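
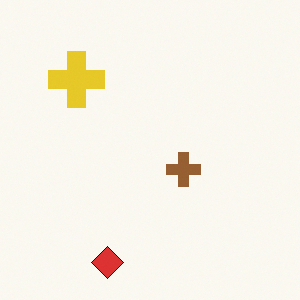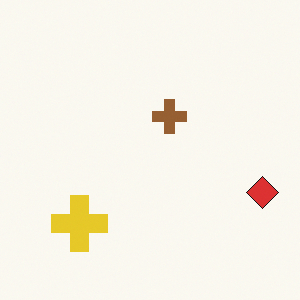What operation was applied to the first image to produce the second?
Rotated 90° counter-clockwise.

The red diamond sits in the bottom of the first image and the right of the second — consistent with a whole-image 90° counter-clockwise rotation.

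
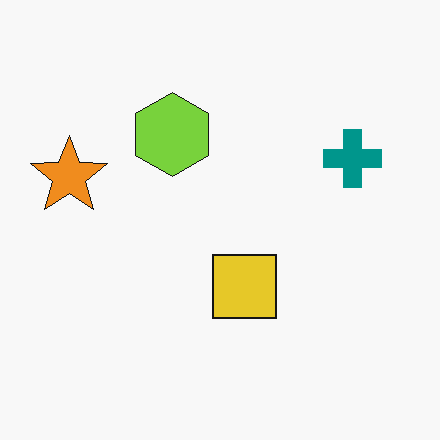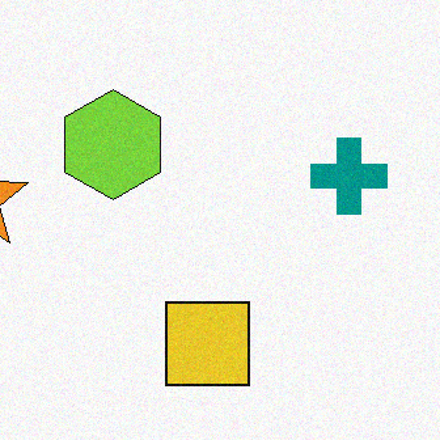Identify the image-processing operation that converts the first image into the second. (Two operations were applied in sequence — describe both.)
This is the original image degraded with subtle gaussian noise, then cropped slightly and scaled back up.

Random speckle covers the whole image, including the flat background. The visible shapes are larger and the field of view is narrower; shapes near the original edges may be partly or wholly outside the frame — a crop-and-rescale.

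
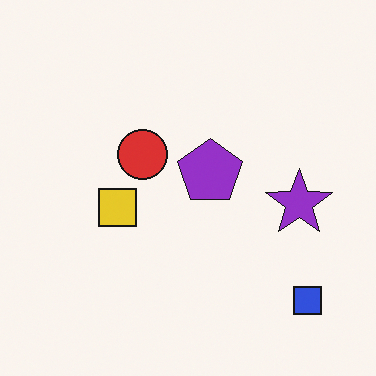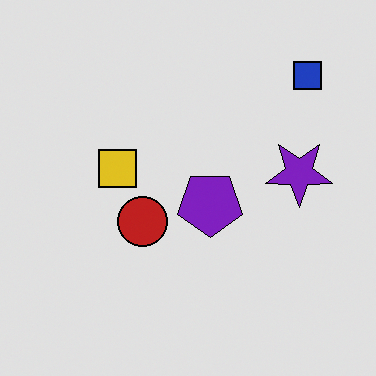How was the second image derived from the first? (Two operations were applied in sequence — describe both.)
The image was flipped vertically (top ↔ bottom), then moderately posterized.

The blue square is in the bottom-right of the first image and the top-right of the second — shapes on opposite sides of the horizontal midline have swapped in a mirror flip. Each flat color has snapped to a coarser quantized level — most visibly, the near-white background has dropped to a flat grey.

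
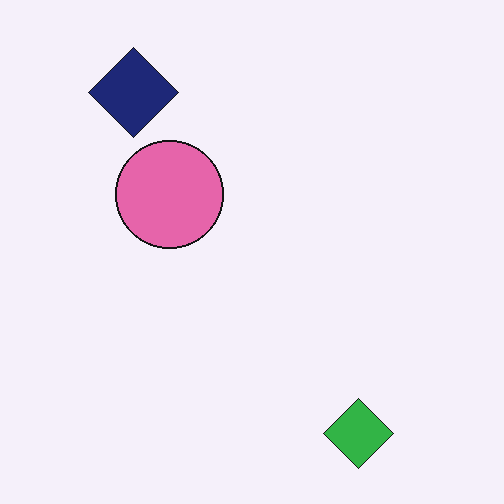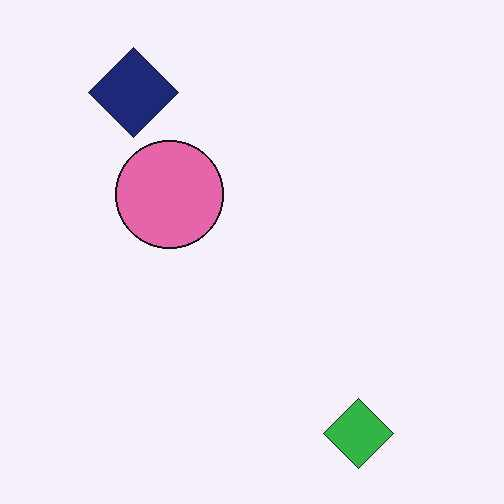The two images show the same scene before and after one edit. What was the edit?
The second image is the first given moderate JPEG compression.

Blocky 8×8 compression artifacts appear around shape edges and the flat background shows ringing — characteristic JPEG degradation.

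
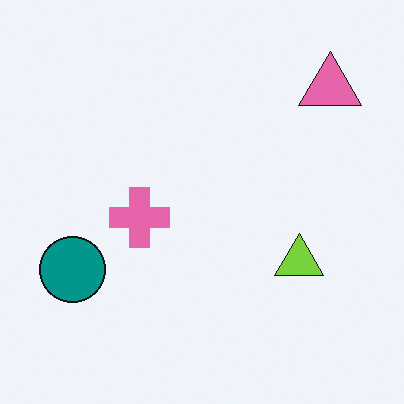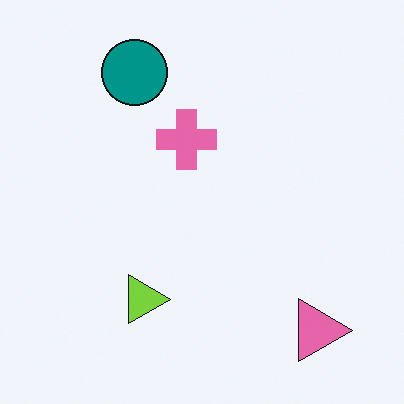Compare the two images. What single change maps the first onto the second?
The transformation is: rotated 90° clockwise.

The pink triangle sits in the top-right of the first image and the bottom-right of the second — consistent with a whole-image 90° clockwise rotation.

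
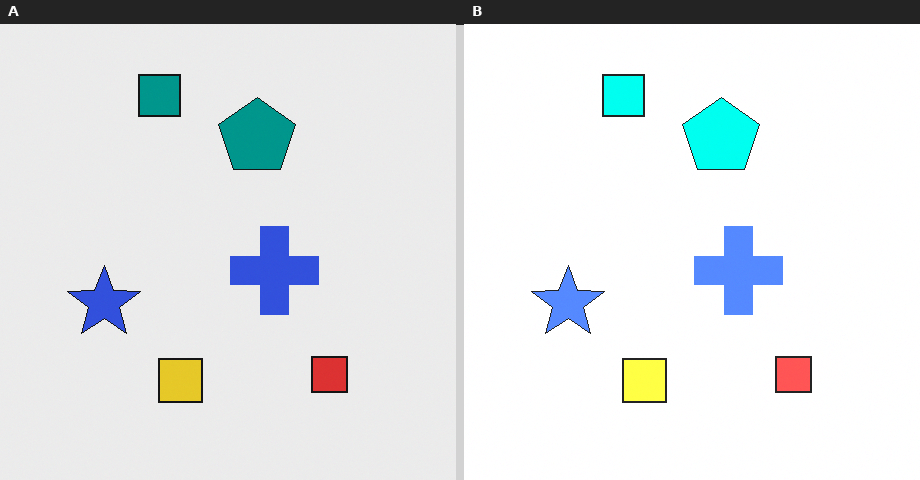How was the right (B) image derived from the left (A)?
The transformation is: substantially brightened.

Every pixel — background and shapes alike — is uniformly brightened.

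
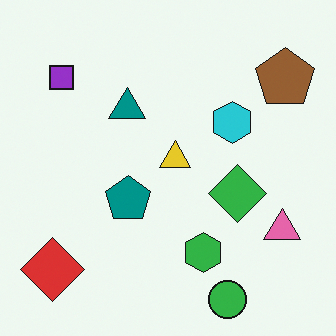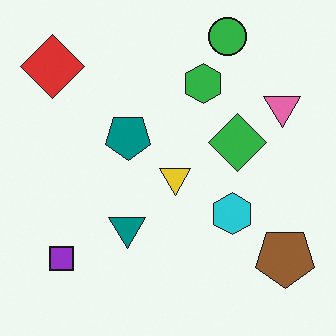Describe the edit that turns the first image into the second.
The transformation is: flipped vertically (top ↔ bottom).

The green circle is in the bottom-right of the first image and the top-right of the second — shapes on opposite sides of the horizontal midline have swapped in a mirror flip.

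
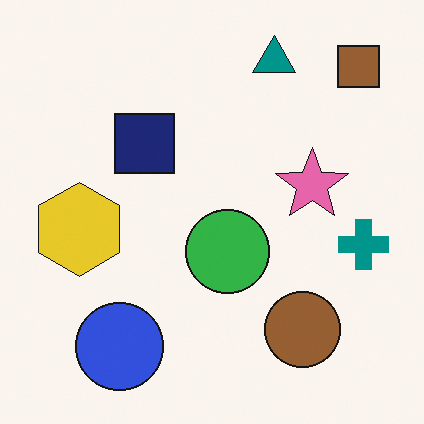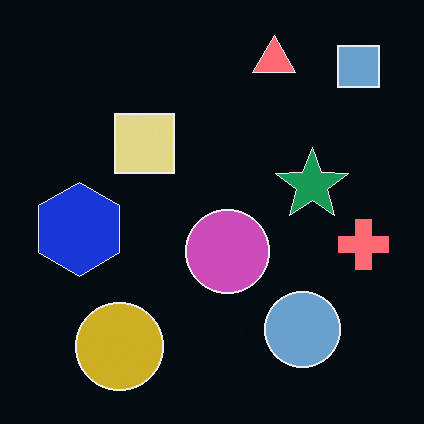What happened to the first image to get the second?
The image was color-inverted (negative).

The light background has become dark and every shape's color is its complement — a photographic negative.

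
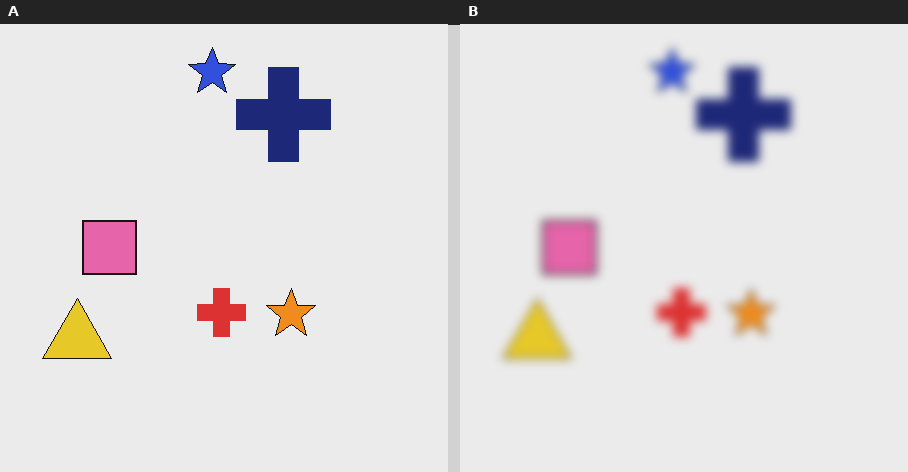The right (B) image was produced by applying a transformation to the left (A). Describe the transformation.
The transformation is: moderately blurred.

Shape edges and outlines are uniformly softened across the whole image.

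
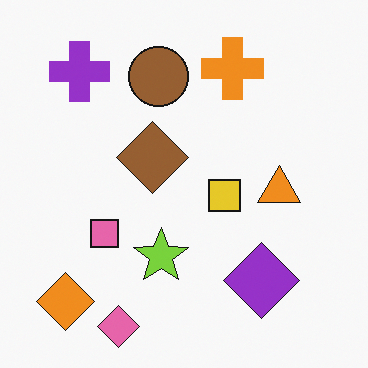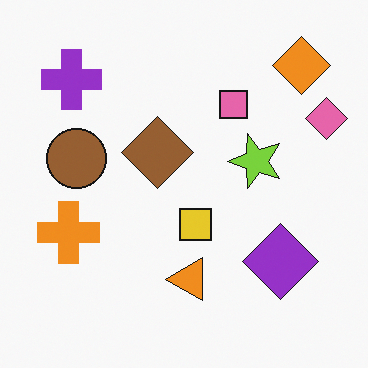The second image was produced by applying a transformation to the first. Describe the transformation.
It was transposed (reflected across the top-left ↔ bottom-right diagonal).

Shapes have swapped their row and column positions — what was in the top-right is now in the bottom-left — a diagonal reflection.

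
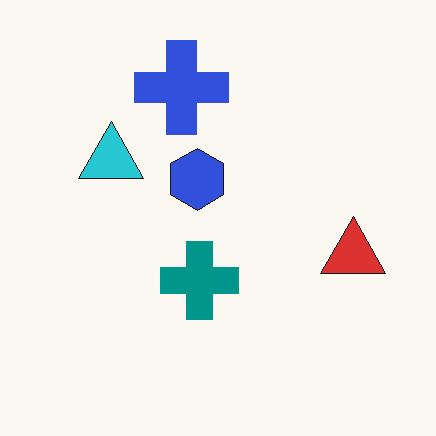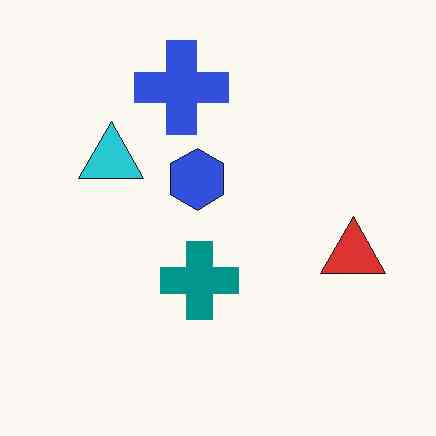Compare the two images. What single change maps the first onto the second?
It was given moderate JPEG compression.

Blocky 8×8 compression artifacts appear around shape edges and the flat background shows ringing — characteristic JPEG degradation.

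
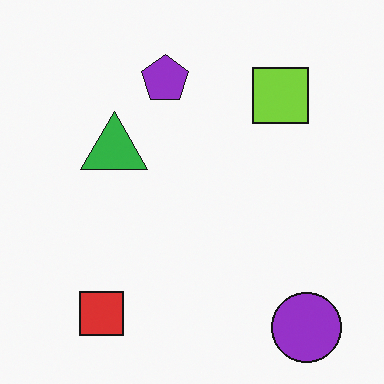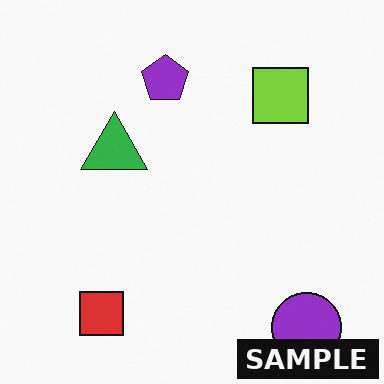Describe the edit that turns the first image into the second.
The transformation is: watermarked with the text "SAMPLE" in the lower-right corner.

A dark label reading "SAMPLE" appears in the lower-right corner.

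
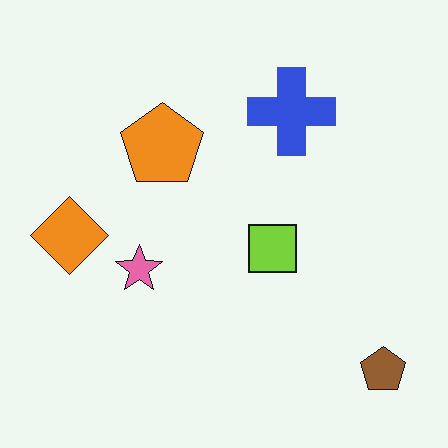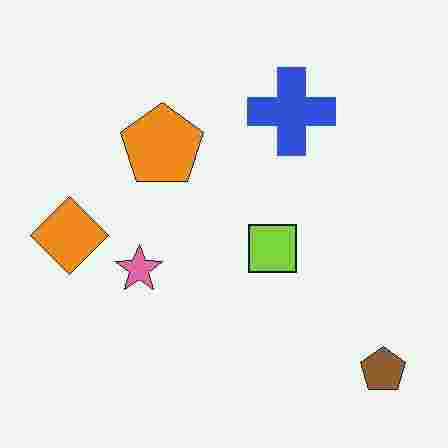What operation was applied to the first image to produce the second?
This is the original image heavily JPEG-compressed with obvious blocking artifacts.

Blocky 8×8 compression artifacts appear around shape edges and the flat background shows ringing — characteristic JPEG degradation.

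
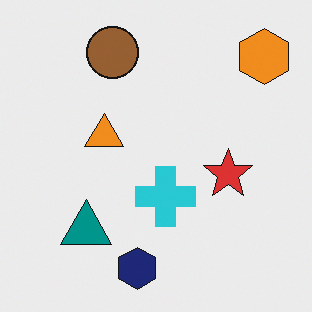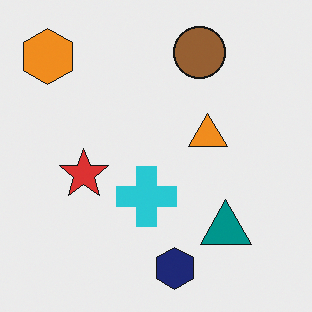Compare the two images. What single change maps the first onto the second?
The image was flipped horizontally (left ↔ right).

The orange hexagon is in the top-right of the first image and the top-left of the second — shapes on opposite sides of the vertical midline have swapped in a mirror flip.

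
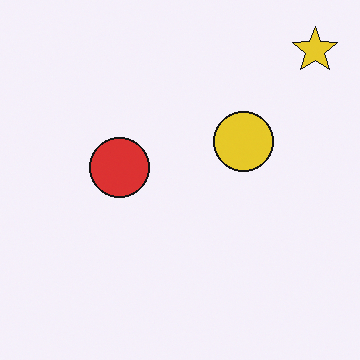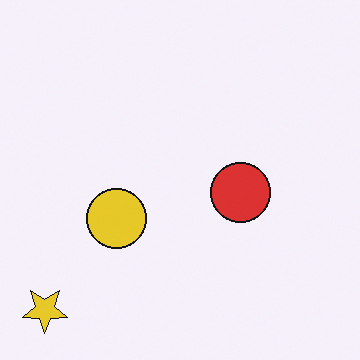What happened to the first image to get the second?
Rotated 180°.

The yellow star sits in the top-right of the first image and the bottom-left of the second — consistent with a whole-image 180° rotation.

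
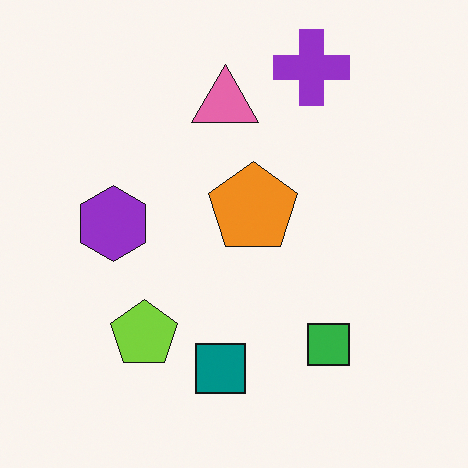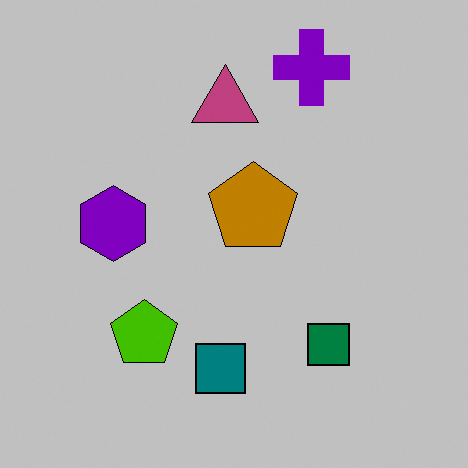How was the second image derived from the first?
The second image is the first heavily posterized to just a handful of flat colors.

Each flat color has snapped to a coarser quantized level — most visibly, the near-white background has dropped to a flat grey.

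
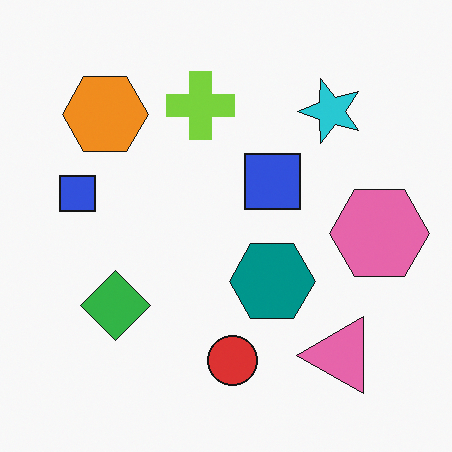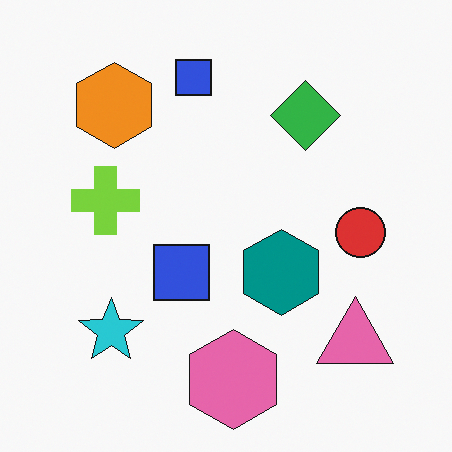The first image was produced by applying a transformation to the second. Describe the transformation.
The first image is the second transposed (reflected across the top-left ↔ bottom-right diagonal).

Shapes have swapped their row and column positions — what was in the top-right is now in the bottom-left — a diagonal reflection.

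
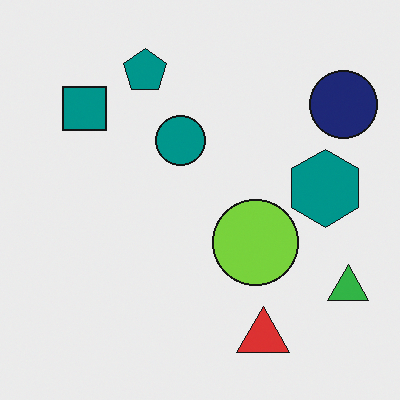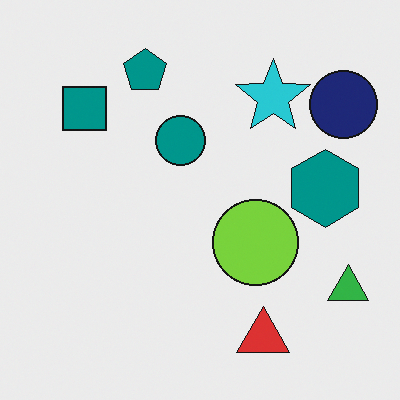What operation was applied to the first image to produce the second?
The image was overlaid with an additional cyan star.

A cyan star appears in the second image that is absent from the first.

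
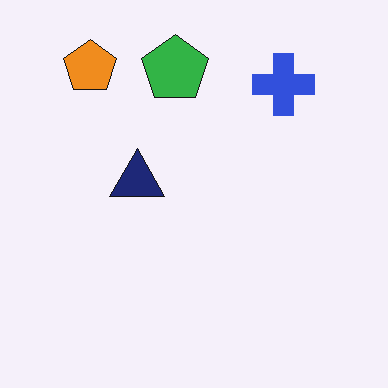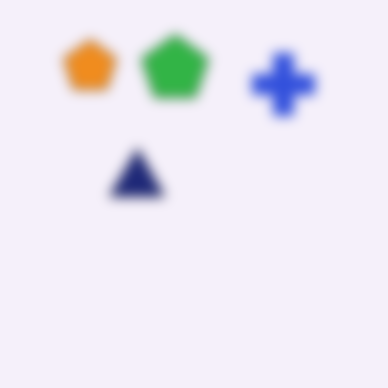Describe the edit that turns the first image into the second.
The image was strongly gaussian-blurred.

Shape edges and outlines are uniformly softened across the whole image.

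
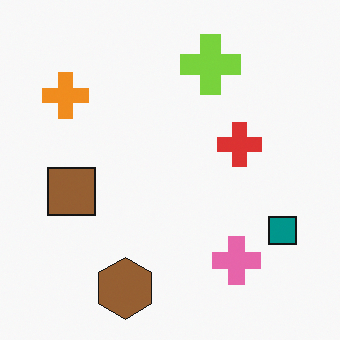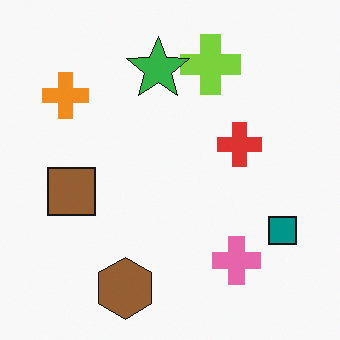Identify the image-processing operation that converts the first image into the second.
It was overlaid with an additional green star.

A green star appears in the second image that is absent from the first.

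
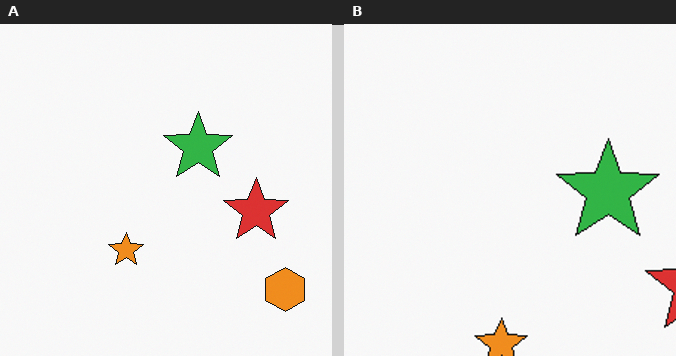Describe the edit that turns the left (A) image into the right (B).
It was cropped slightly and scaled back up.

The visible shapes are larger and the field of view is narrower; shapes near the original edges may be partly or wholly outside the frame — a crop-and-rescale.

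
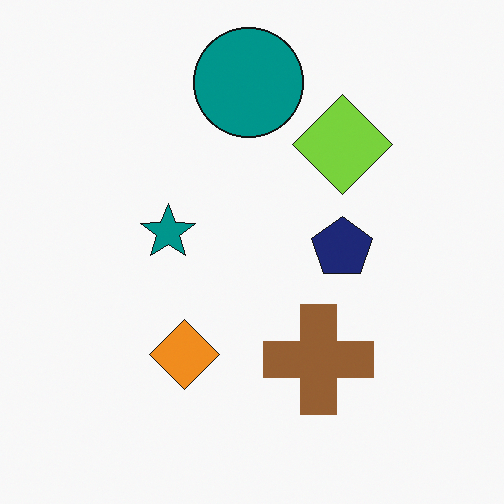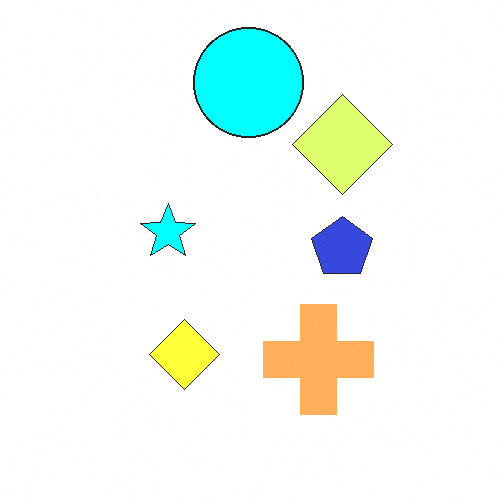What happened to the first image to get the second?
The transformation is: noticeably brightened.

Every pixel — background and shapes alike — is uniformly brightened.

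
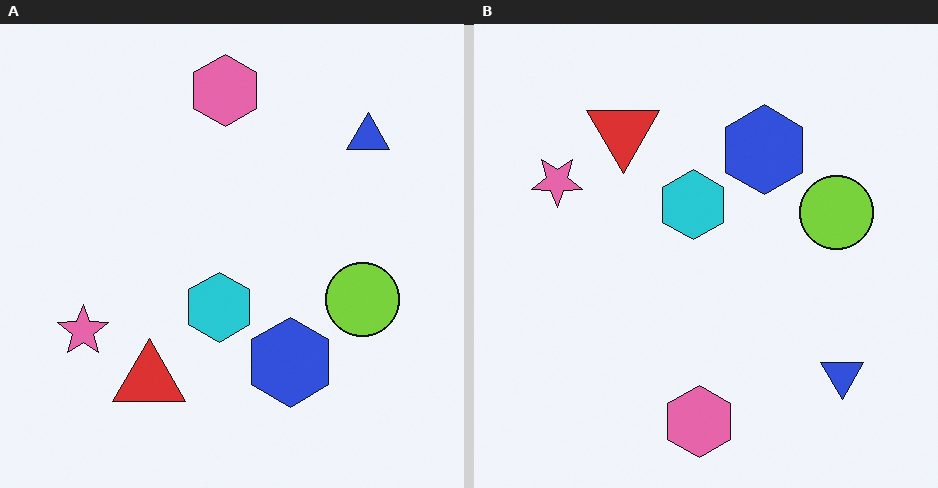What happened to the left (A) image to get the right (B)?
It was flipped vertically (top ↔ bottom).

The pink hexagon is in the top of the left (A) image and the bottom of the right (B) — shapes on opposite sides of the horizontal midline have swapped in a mirror flip.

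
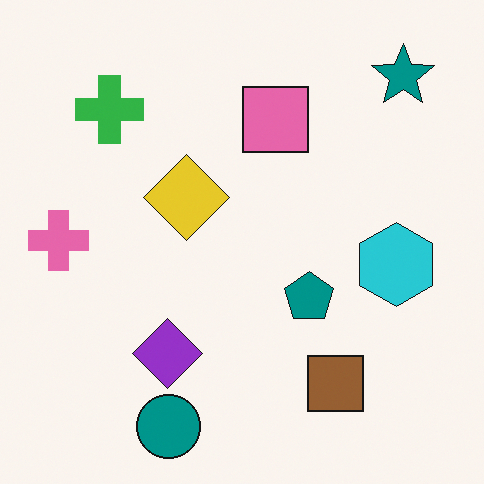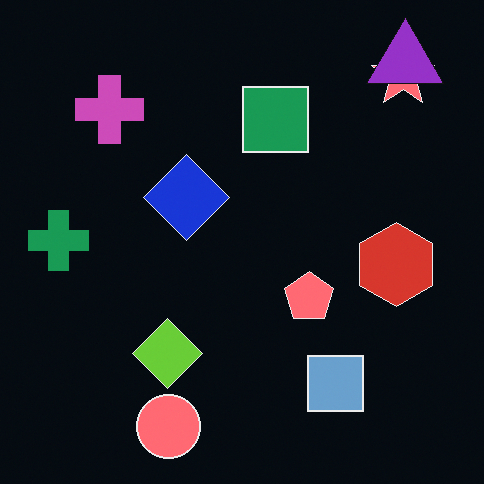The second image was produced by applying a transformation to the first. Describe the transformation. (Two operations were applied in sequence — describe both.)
Color-inverted (negative), then overlaid with an additional purple triangle.

The light background has become dark and every shape's color is its complement — a photographic negative. A purple triangle appears in the second image that is absent from the first.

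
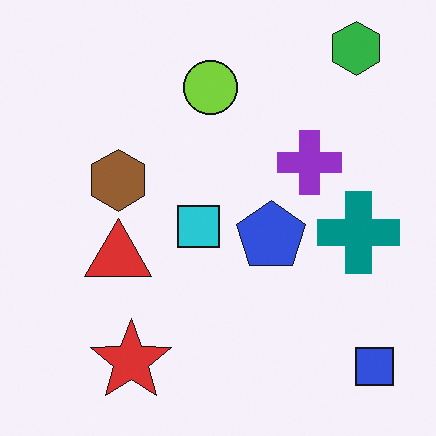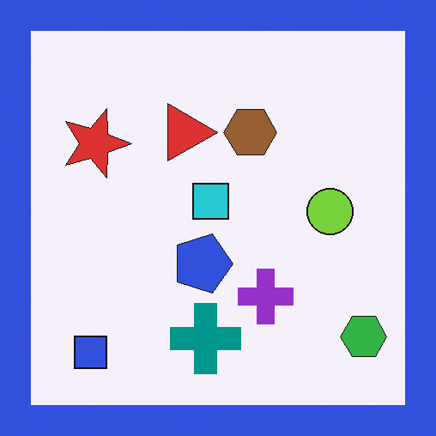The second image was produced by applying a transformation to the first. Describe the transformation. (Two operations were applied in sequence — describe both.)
The second image is the first rotated 90° clockwise, then framed with a blue border.

The green hexagon sits in the top-right of the first image and the bottom-right of the second — consistent with a whole-image 90° clockwise rotation. A solid blue frame runs around the edge of the second image, with the content slightly shrunk inside it.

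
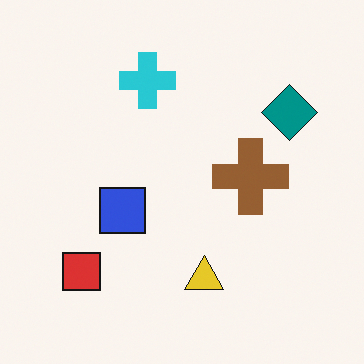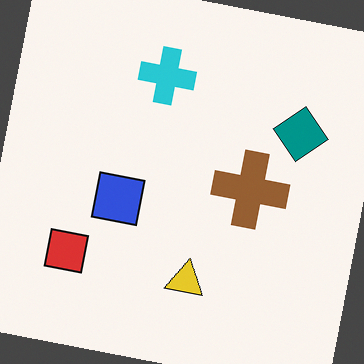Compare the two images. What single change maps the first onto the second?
The image was rotated clockwise by a slight angle.

Every shape is tilted by the same angle and the image corners show triangular fill wedges — a whole-image rotation by a non-right angle.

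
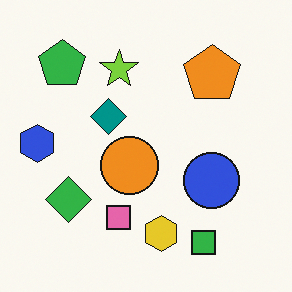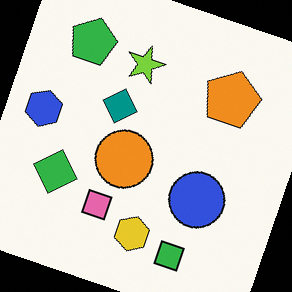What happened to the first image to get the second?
This is the original image rotated clockwise by a moderate amount.

Every shape is tilted by the same angle and the image corners show triangular fill wedges — a whole-image rotation by a non-right angle.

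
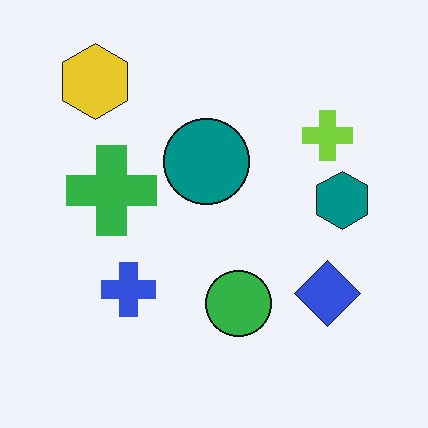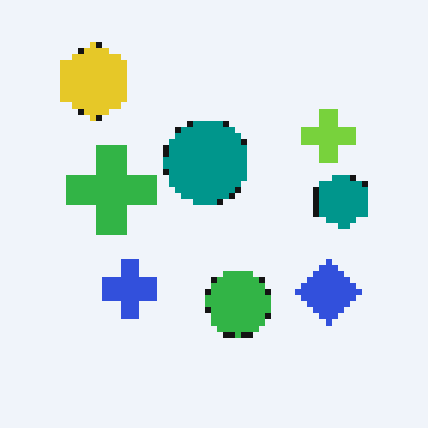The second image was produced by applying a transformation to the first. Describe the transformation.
This is the original image moderately pixelated.

Shapes are reduced to large square blocks; fine edges and outlines are lost — a downscale-then-upscale (mosaic) effect.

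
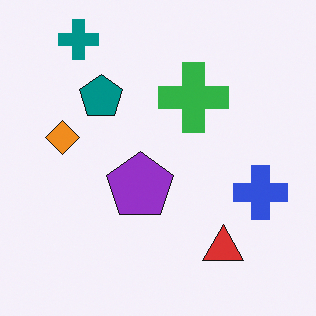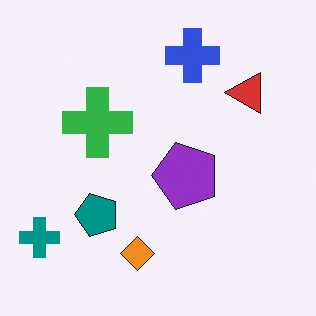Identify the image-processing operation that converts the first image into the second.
It was rotated 90° counter-clockwise.

The teal cross sits in the top-left of the first image and the bottom-left of the second — consistent with a whole-image 90° counter-clockwise rotation.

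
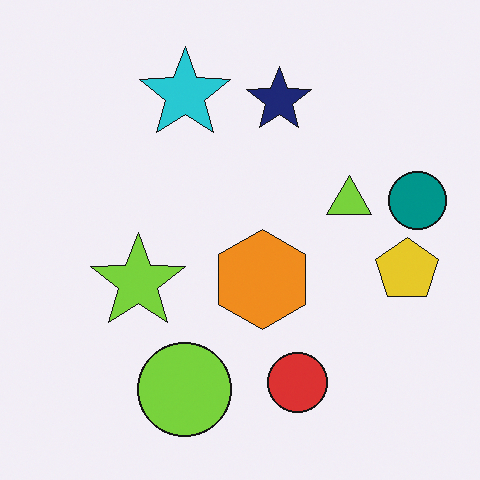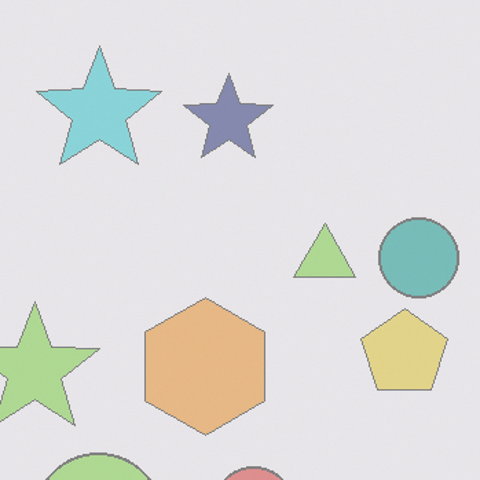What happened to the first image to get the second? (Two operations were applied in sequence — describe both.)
It was cropped to a modestly smaller region and rescaled, then washed out (contrast reduced).

The visible shapes are larger and the field of view is narrower; shapes near the original edges may be partly or wholly outside the frame — a crop-and-rescale. Tones are pushed toward mid-grey across the whole image — a global contrast change.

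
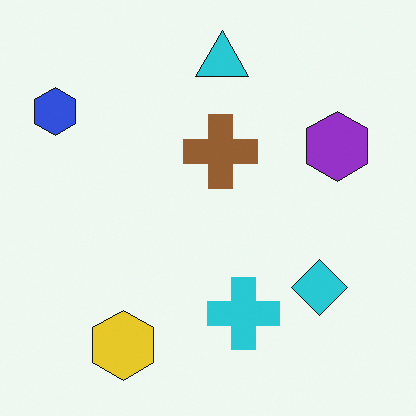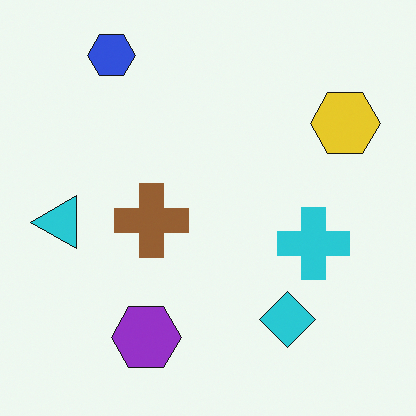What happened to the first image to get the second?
It was transposed (reflected across the top-left ↔ bottom-right diagonal).

Shapes have swapped their row and column positions — what was in the top-right is now in the bottom-left — a diagonal reflection.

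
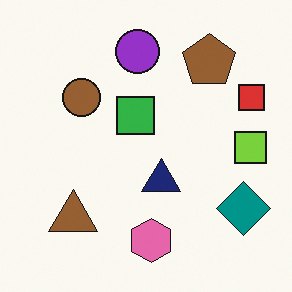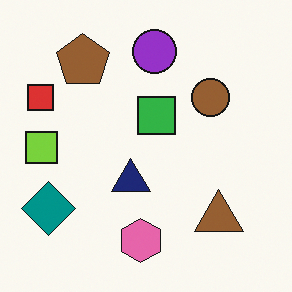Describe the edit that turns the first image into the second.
This is the original image flipped horizontally (left ↔ right).

The red square is in the top-right of the first image and the top-left of the second — shapes on opposite sides of the vertical midline have swapped in a mirror flip.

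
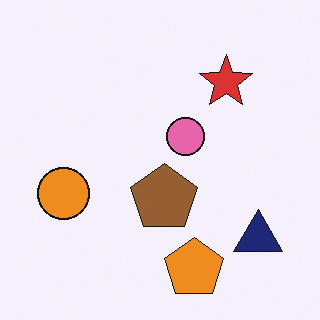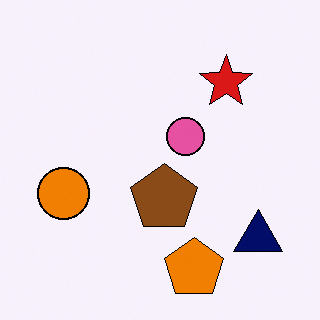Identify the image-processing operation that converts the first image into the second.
The transformation is: given slightly increased contrast.

Tones are pushed away from mid-grey across the whole image — a global contrast change.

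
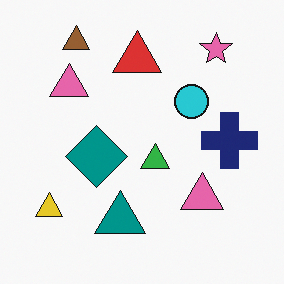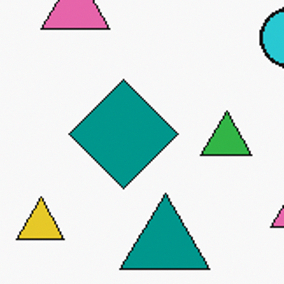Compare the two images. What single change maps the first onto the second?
Cropped to a noticeably smaller region and rescaled.

The visible shapes are larger and the field of view is narrower; shapes near the original edges may be partly or wholly outside the frame — a crop-and-rescale.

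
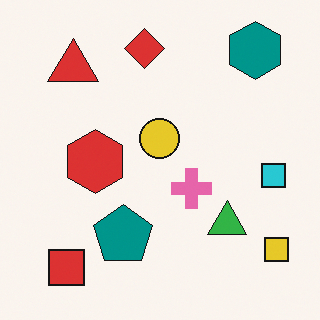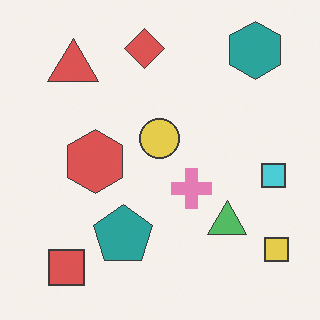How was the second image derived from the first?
This is the original image given slightly reduced contrast.

Tones are pushed toward mid-grey across the whole image — a global contrast change.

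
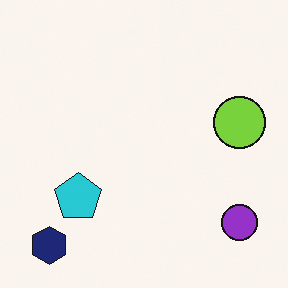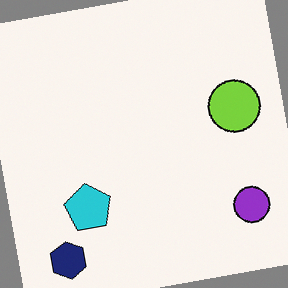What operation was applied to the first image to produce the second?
It was rotated counter-clockwise by a slight angle.

Every shape is tilted by the same angle and the image corners show triangular fill wedges — a whole-image rotation by a non-right angle.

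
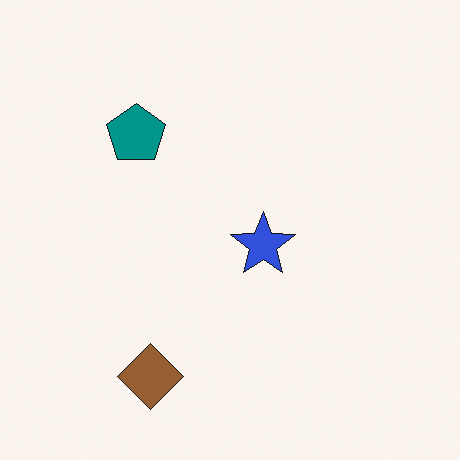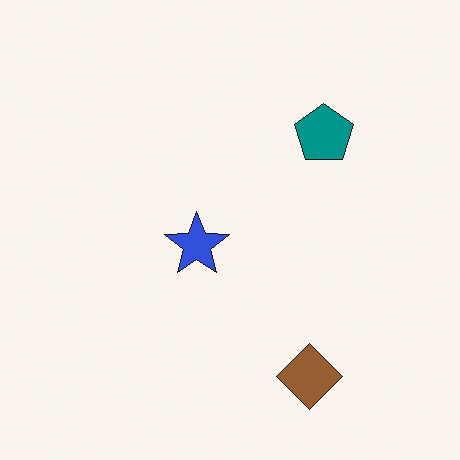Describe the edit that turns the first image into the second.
This is the original image flipped horizontally (left ↔ right).

The teal pentagon is in the top-left of the first image and the top-right of the second — shapes on opposite sides of the vertical midline have swapped in a mirror flip.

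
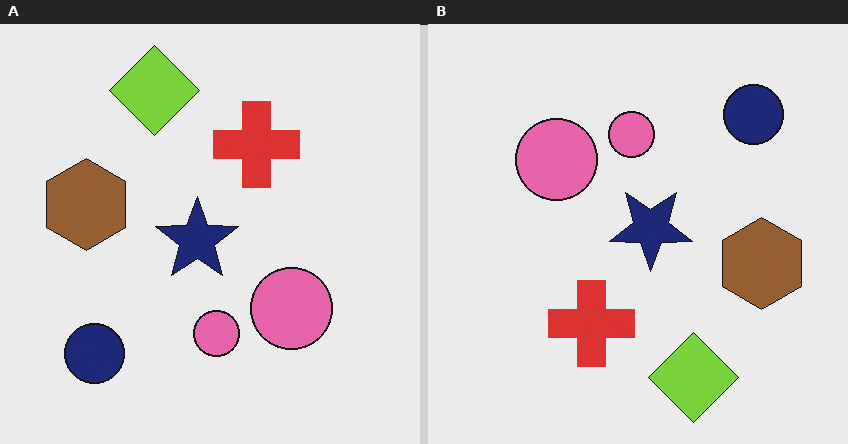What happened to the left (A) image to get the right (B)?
This is the original image rotated 180°.

The navy circle sits in the bottom-left of the left (A) image and the top-right of the right (B) — consistent with a whole-image 180° rotation.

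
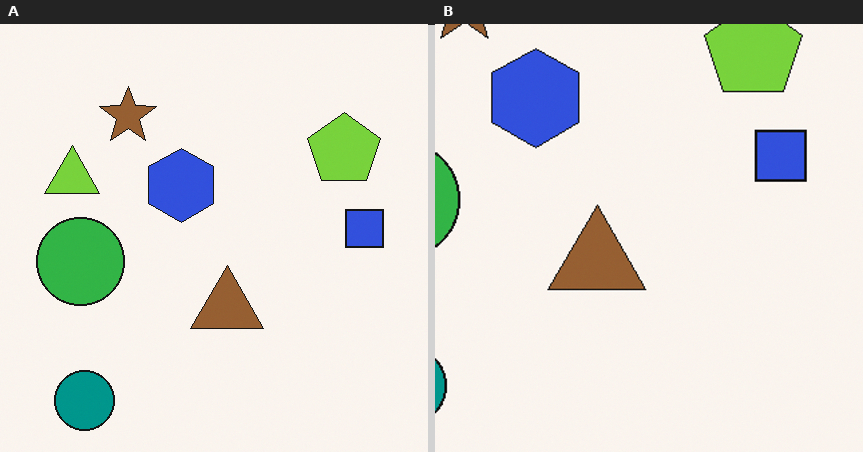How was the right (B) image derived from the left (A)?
The image was cropped slightly and scaled back up.

The visible shapes are larger and the field of view is narrower; shapes near the original edges may be partly or wholly outside the frame — a crop-and-rescale.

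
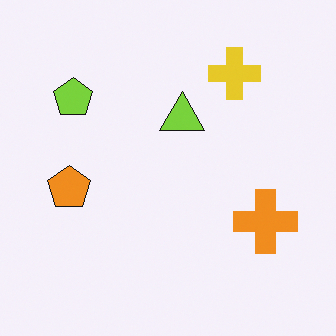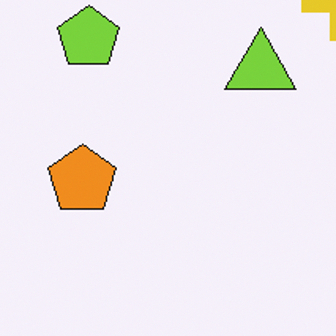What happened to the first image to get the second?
Cropped slightly and scaled back up.

The visible shapes are larger and the field of view is narrower; shapes near the original edges may be partly or wholly outside the frame — a crop-and-rescale.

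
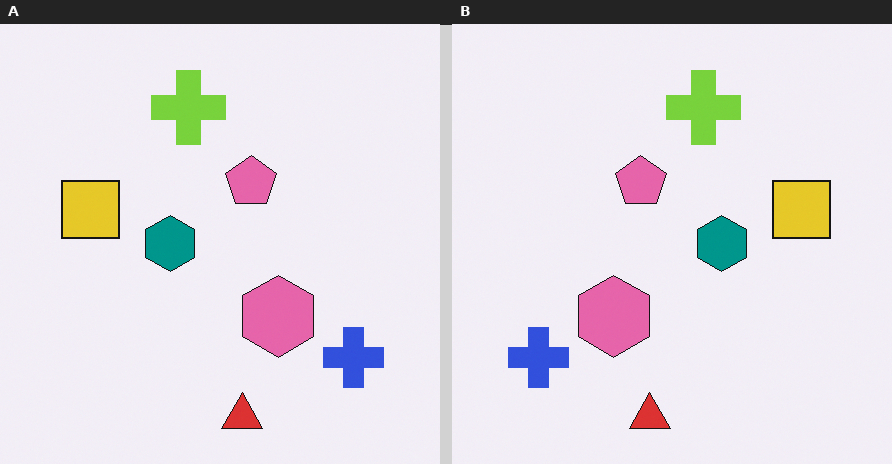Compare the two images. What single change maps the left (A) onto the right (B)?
The transformation is: flipped horizontally (left ↔ right).

The blue cross is in the bottom-right of the left (A) image and the bottom-left of the right (B) — shapes on opposite sides of the vertical midline have swapped in a mirror flip.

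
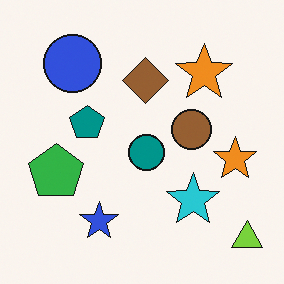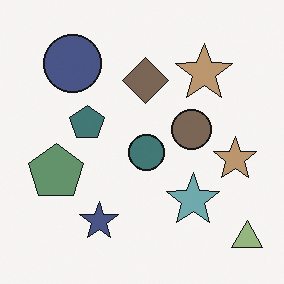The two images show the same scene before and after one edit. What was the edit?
It was made much more muted (saturation change).

All colors are more muted and greyish — a global saturation change.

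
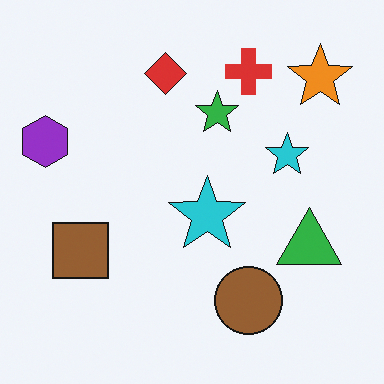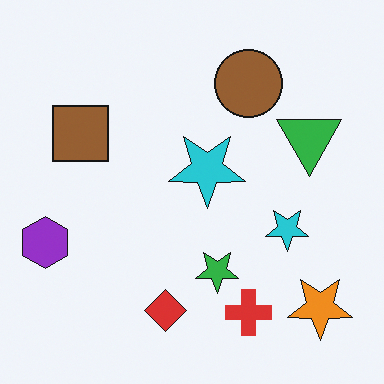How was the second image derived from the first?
The transformation is: flipped vertically (top ↔ bottom).

The red cross is in the top of the first image and the bottom of the second — shapes on opposite sides of the horizontal midline have swapped in a mirror flip.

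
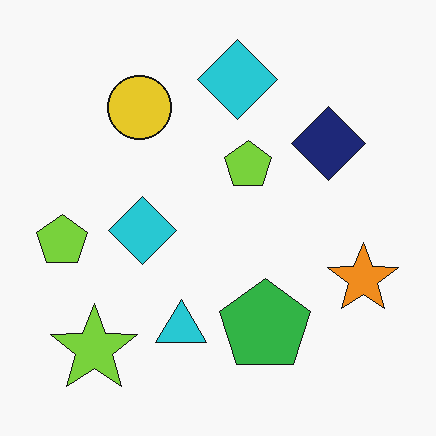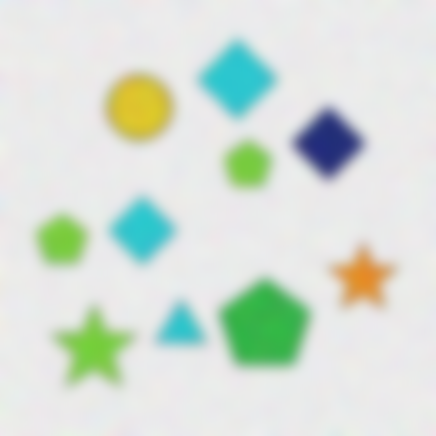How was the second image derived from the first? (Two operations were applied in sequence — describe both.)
The transformation is: degraded with strong gaussian noise, then strongly gaussian-blurred.

Random speckle covers the whole image, including the flat background. Shape edges and outlines are uniformly softened across the whole image.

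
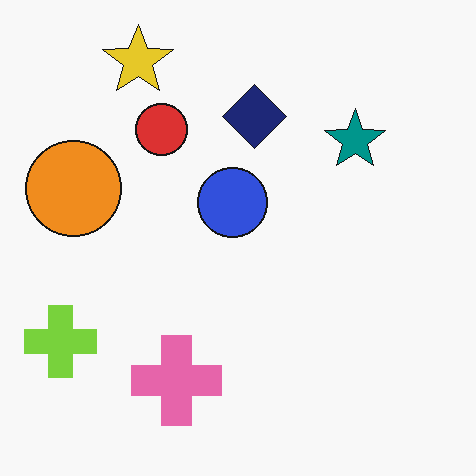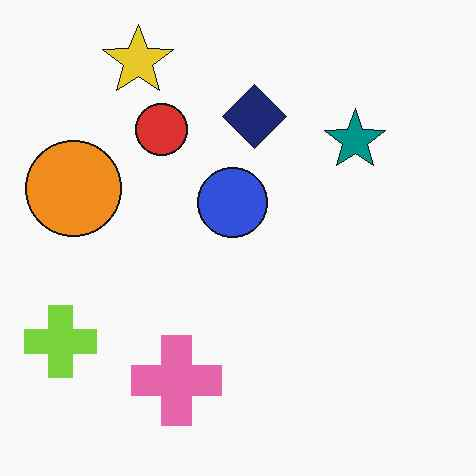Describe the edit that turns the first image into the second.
This is the original image JPEG-compressed with visible artifacts.

Blocky 8×8 compression artifacts appear around shape edges and the flat background shows ringing — characteristic JPEG degradation.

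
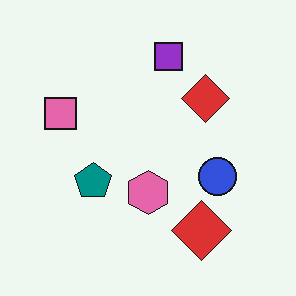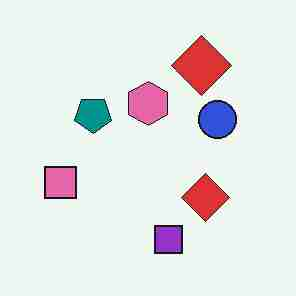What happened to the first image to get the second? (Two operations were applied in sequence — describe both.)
The transformation is: flipped vertically (top ↔ bottom), then heavily JPEG-compressed with obvious blocking artifacts.

The purple square is in the top of the first image and the bottom of the second — shapes on opposite sides of the horizontal midline have swapped in a mirror flip. Blocky 8×8 compression artifacts appear around shape edges and the flat background shows ringing — characteristic JPEG degradation.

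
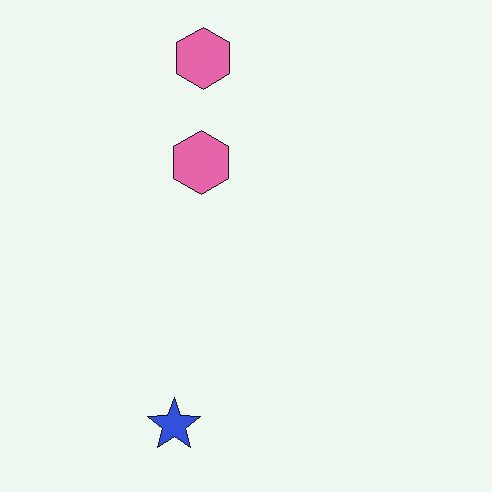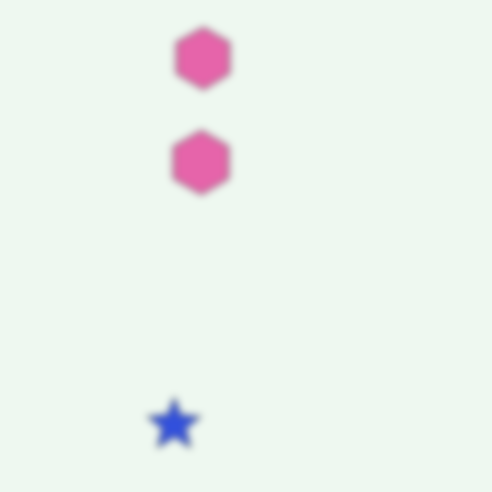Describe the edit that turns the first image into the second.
This is the original image moderately blurred.

Shape edges and outlines are uniformly softened across the whole image.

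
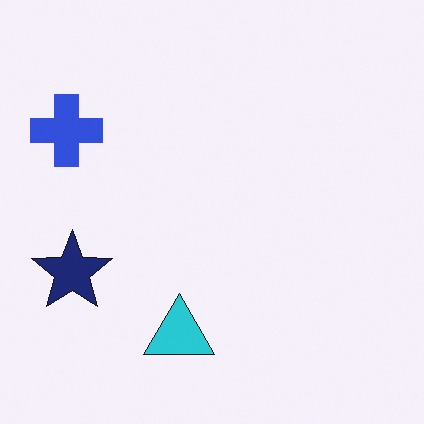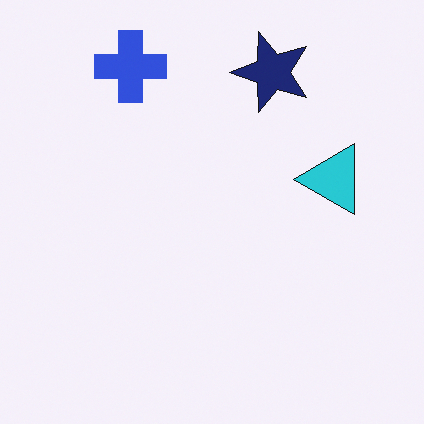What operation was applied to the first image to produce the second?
It was transposed (reflected across the top-left ↔ bottom-right diagonal).

Shapes have swapped their row and column positions — what was in the top-right is now in the bottom-left — a diagonal reflection.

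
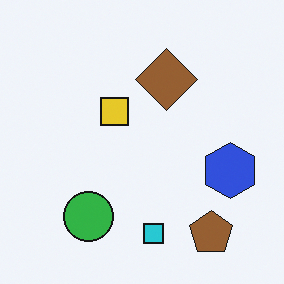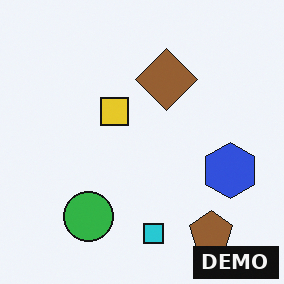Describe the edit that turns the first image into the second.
Watermarked with the text "DEMO" in the lower-right corner.

A dark label reading "DEMO" appears in the lower-right corner.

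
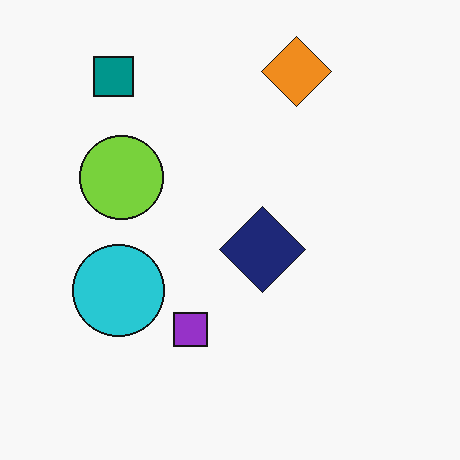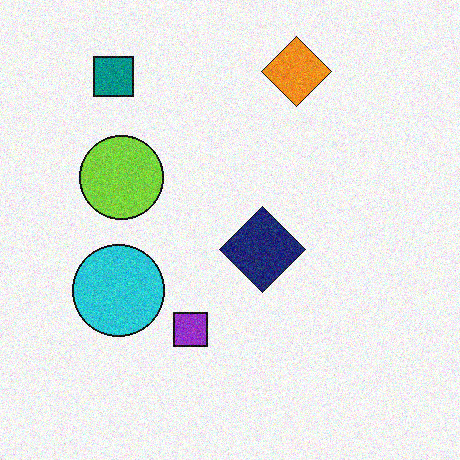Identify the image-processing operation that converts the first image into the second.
The transformation is: degraded with moderate additive noise.

Random speckle covers the whole image, including the flat background.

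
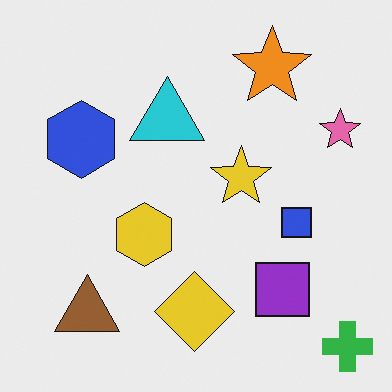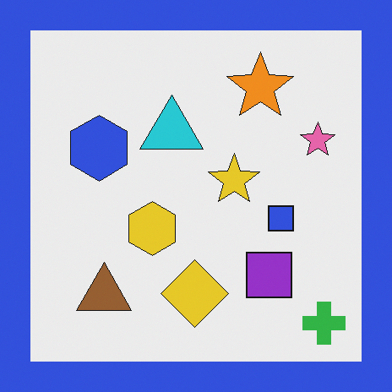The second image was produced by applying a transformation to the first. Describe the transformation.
The transformation is: framed with a blue border.

A solid blue frame runs around the edge of the second image, with the content slightly shrunk inside it.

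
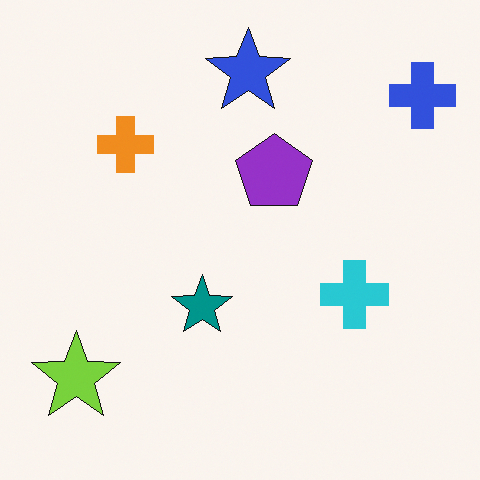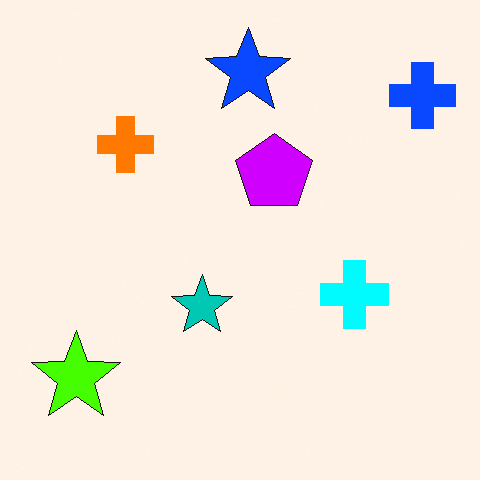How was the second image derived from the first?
The second image is the first made much more vivid (saturation change).

All colors are more vivid — a global saturation change.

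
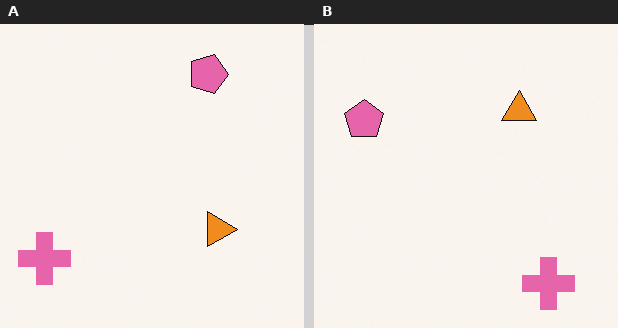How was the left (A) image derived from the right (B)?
The image was rotated 90° clockwise.

The pink cross sits in the bottom-right of the right (B) image and the bottom-left of the left (A) — consistent with a whole-image 90° clockwise rotation.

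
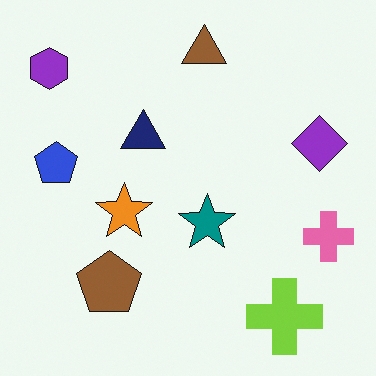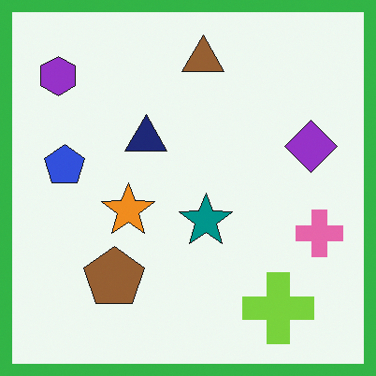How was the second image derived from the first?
Framed with a green border.

A solid green frame runs around the edge of the second image, with the content slightly shrunk inside it.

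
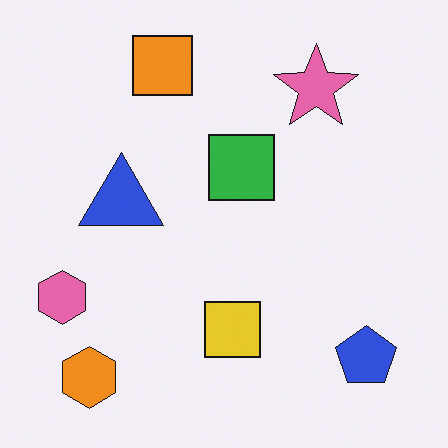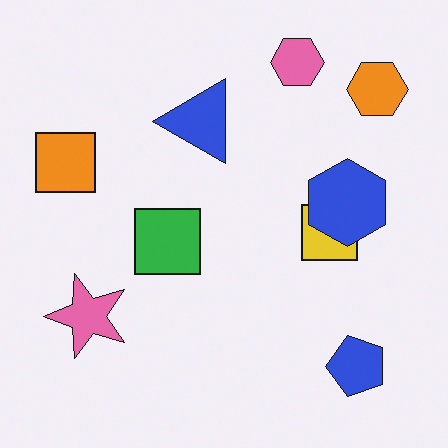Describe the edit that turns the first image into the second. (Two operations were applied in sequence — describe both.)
The transformation is: transposed (reflected across the top-left ↔ bottom-right diagonal), then overlaid with an additional blue hexagon.

Shapes have swapped their row and column positions — what was in the top-right is now in the bottom-left — a diagonal reflection. A blue hexagon appears in the second image that is absent from the first.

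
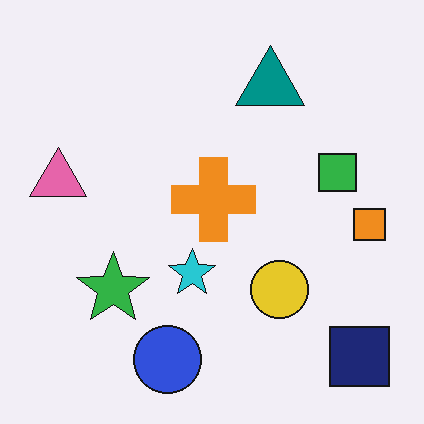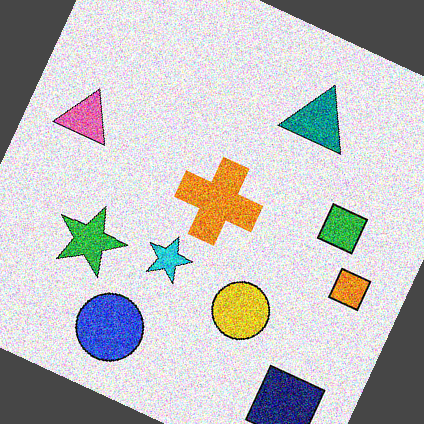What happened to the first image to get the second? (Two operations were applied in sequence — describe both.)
The second image is the first degraded with a thick layer of grain, then rotated clockwise by a moderate amount.

Random speckle covers the whole image, including the flat background. Every shape is tilted by the same angle and the image corners show triangular fill wedges — a whole-image rotation by a non-right angle.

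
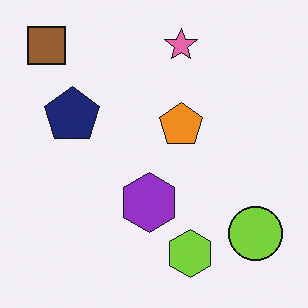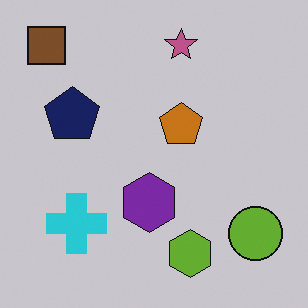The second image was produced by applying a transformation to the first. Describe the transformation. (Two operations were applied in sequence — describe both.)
It was slightly darkened, then overlaid with an additional cyan cross.

Every pixel — background and shapes alike — is uniformly darkened. A cyan cross appears in the second image that is absent from the first.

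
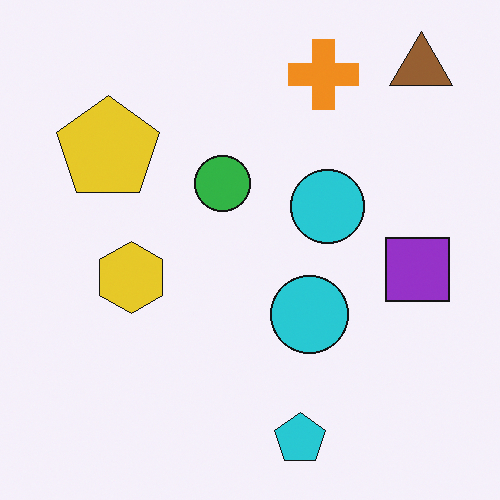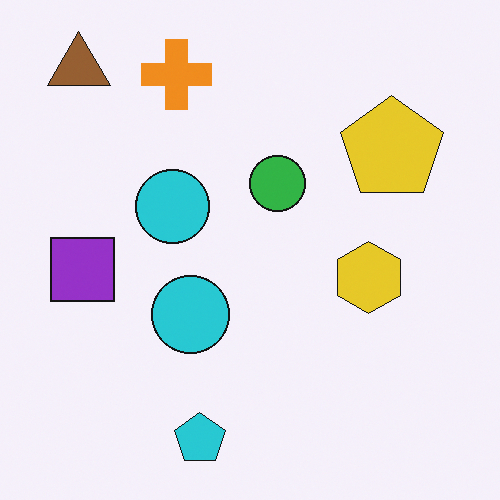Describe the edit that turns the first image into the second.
The transformation is: flipped horizontally (left ↔ right).

The brown triangle is in the top-right of the first image and the top-left of the second — shapes on opposite sides of the vertical midline have swapped in a mirror flip.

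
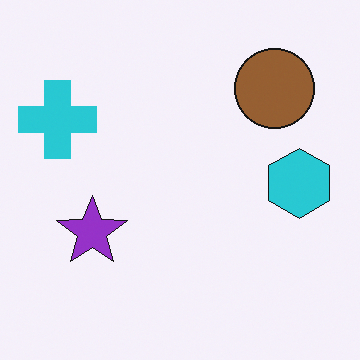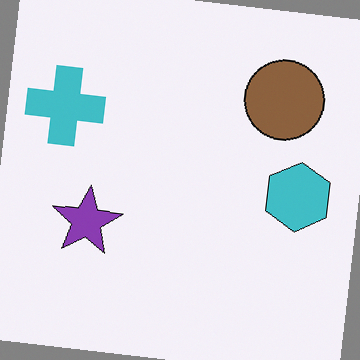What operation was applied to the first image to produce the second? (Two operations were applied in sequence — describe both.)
This is the original image slightly desaturated, then rotated clockwise by a small amount.

All colors are more muted and greyish — a global saturation change. Every shape is tilted by the same angle and the image corners show triangular fill wedges — a whole-image rotation by a non-right angle.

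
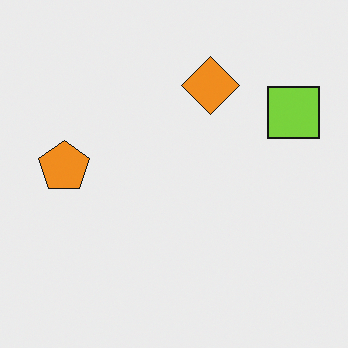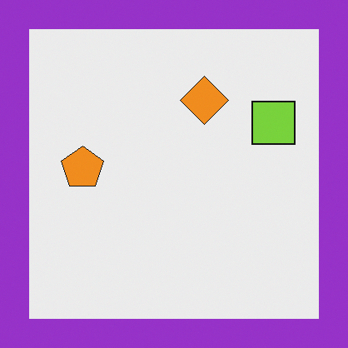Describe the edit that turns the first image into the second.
It was framed with a purple border.

A solid purple frame runs around the edge of the second image, with the content slightly shrunk inside it.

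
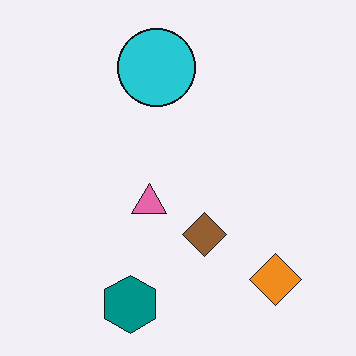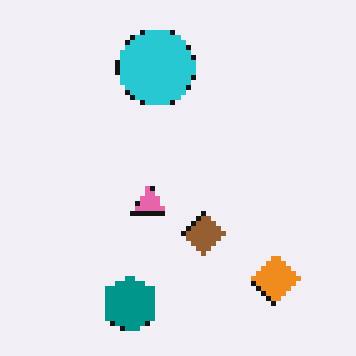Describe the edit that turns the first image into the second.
The transformation is: mildly pixelated.

Shapes are reduced to large square blocks; fine edges and outlines are lost — a downscale-then-upscale (mosaic) effect.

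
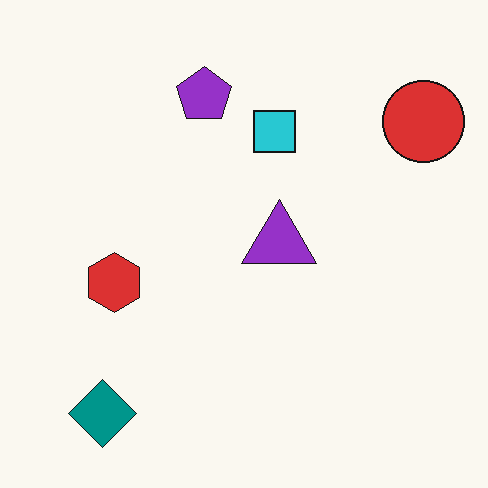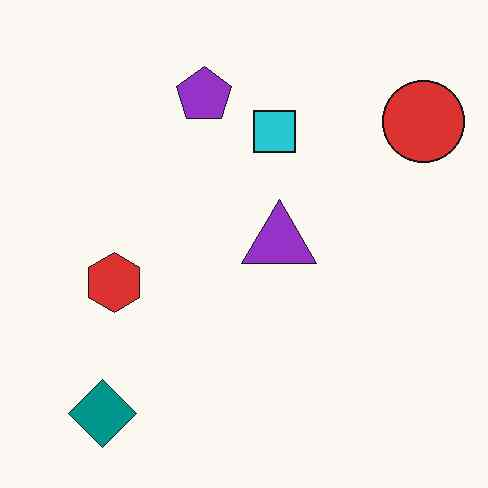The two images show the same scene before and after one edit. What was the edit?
The image was given moderate JPEG compression.

Blocky 8×8 compression artifacts appear around shape edges and the flat background shows ringing — characteristic JPEG degradation.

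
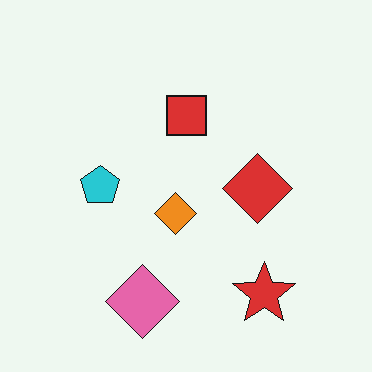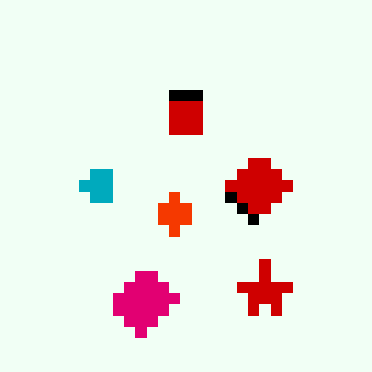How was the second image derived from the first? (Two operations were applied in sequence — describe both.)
The transformation is: boosted in contrast, then coarsely pixelated.

Tones are pushed away from mid-grey across the whole image — a global contrast change. Shapes are reduced to large square blocks; fine edges and outlines are lost — a downscale-then-upscale (mosaic) effect.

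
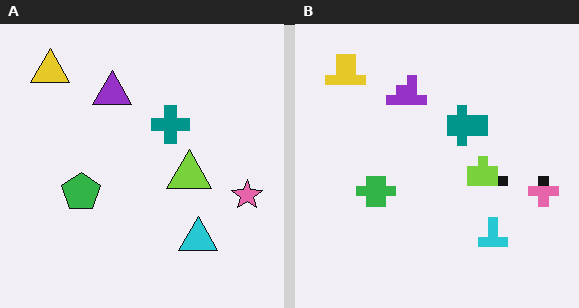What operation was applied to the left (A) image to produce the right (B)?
The image was heavily pixelated into large blocks.

Shapes are reduced to large square blocks; fine edges and outlines are lost — a downscale-then-upscale (mosaic) effect.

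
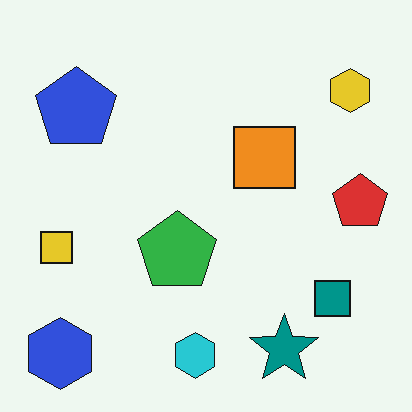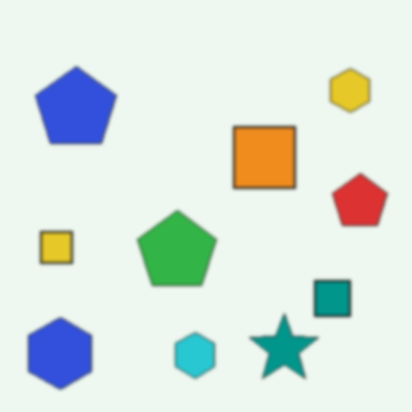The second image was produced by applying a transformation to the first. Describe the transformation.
It was slightly softened.

Shape edges and outlines are uniformly softened across the whole image.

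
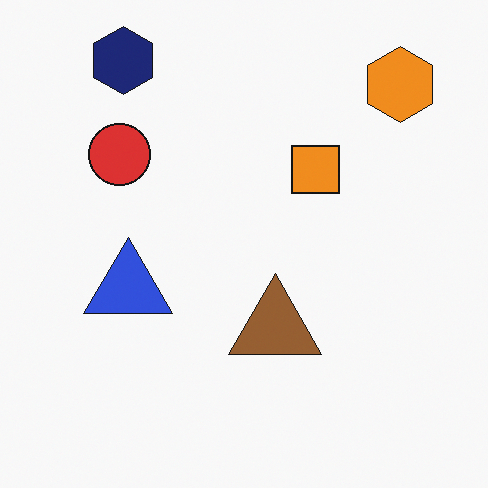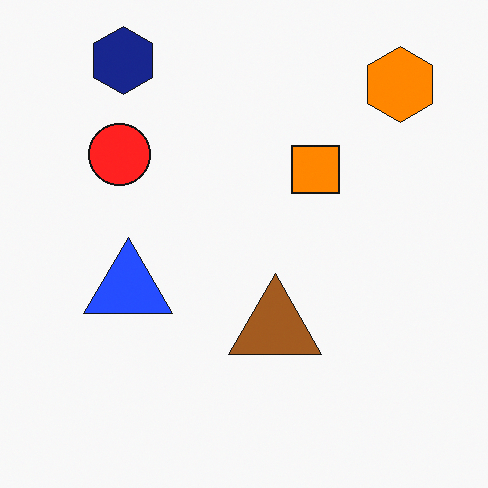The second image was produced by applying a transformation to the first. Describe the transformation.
This is the original image slightly oversaturated.

All colors are more vivid — a global saturation change.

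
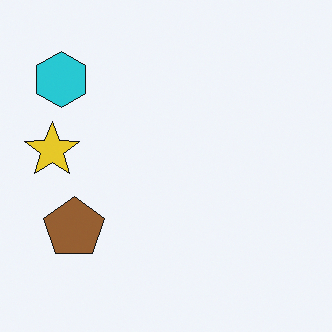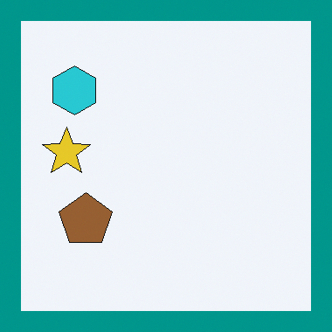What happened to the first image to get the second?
The transformation is: framed with a teal border.

A solid teal frame runs around the edge of the second image, with the content slightly shrunk inside it.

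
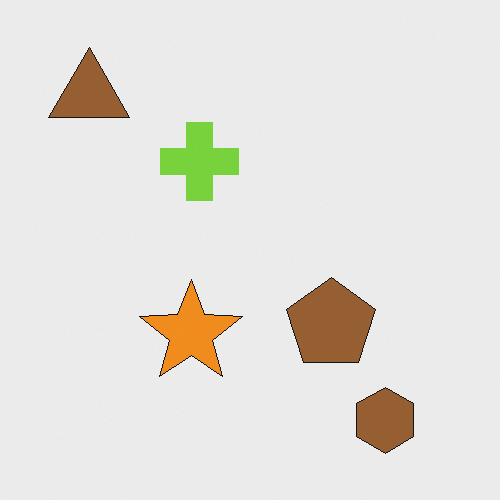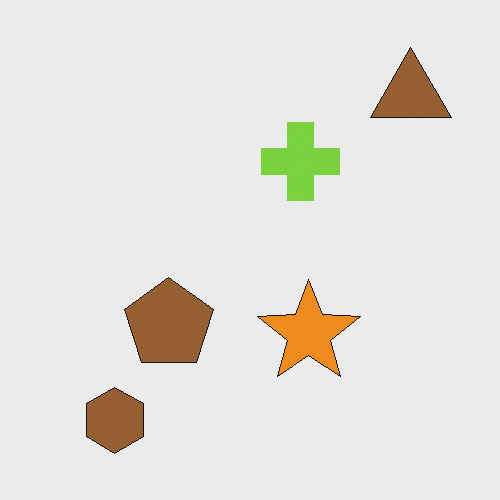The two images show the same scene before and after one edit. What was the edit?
It was flipped horizontally (left ↔ right).

The brown triangle is in the top-left of the first image and the top-right of the second — shapes on opposite sides of the vertical midline have swapped in a mirror flip.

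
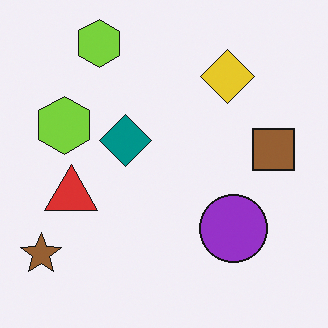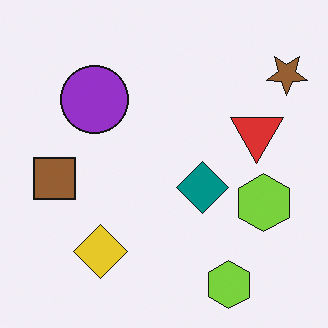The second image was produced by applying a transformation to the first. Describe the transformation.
The image was rotated 180°.

The brown star sits in the bottom-left of the first image and the top-right of the second — consistent with a whole-image 180° rotation.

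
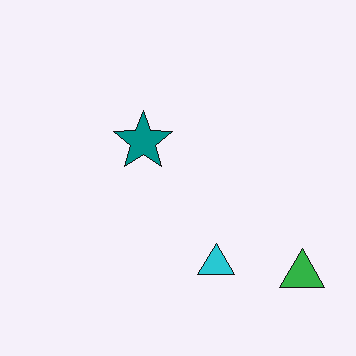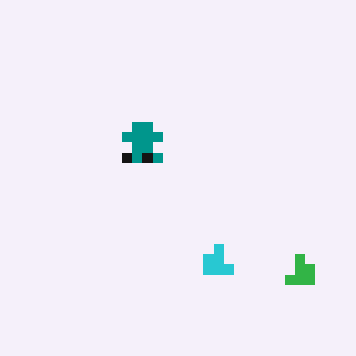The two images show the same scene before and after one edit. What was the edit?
The transformation is: heavily pixelated into large blocks.

Shapes are reduced to large square blocks; fine edges and outlines are lost — a downscale-then-upscale (mosaic) effect.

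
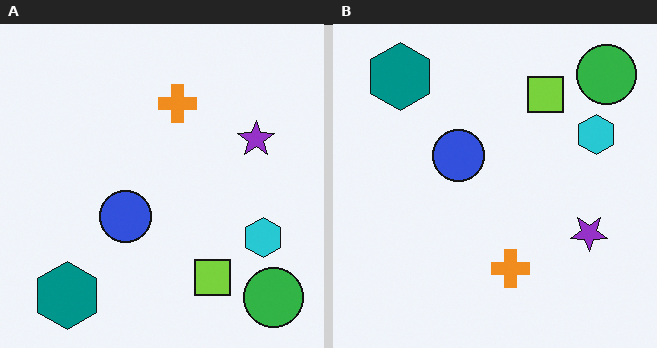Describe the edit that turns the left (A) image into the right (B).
The image was flipped vertically (top ↔ bottom).

The green circle is in the bottom-right of the left (A) image and the top-right of the right (B) — shapes on opposite sides of the horizontal midline have swapped in a mirror flip.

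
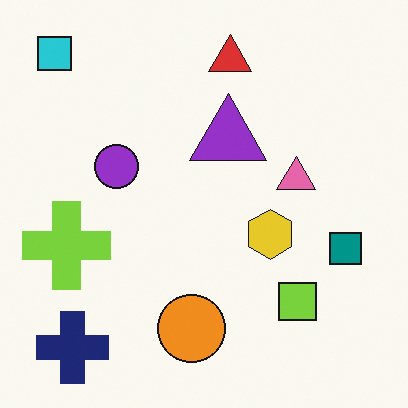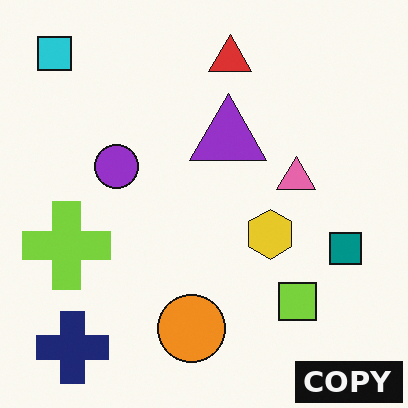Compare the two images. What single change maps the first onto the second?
This is the original image watermarked with the text "COPY" in the lower-right corner.

A dark label reading "COPY" appears in the lower-right corner.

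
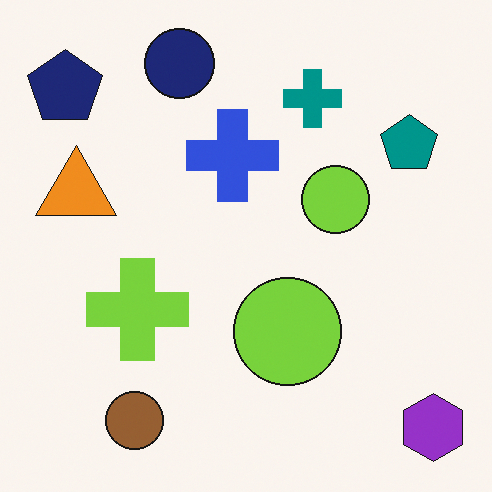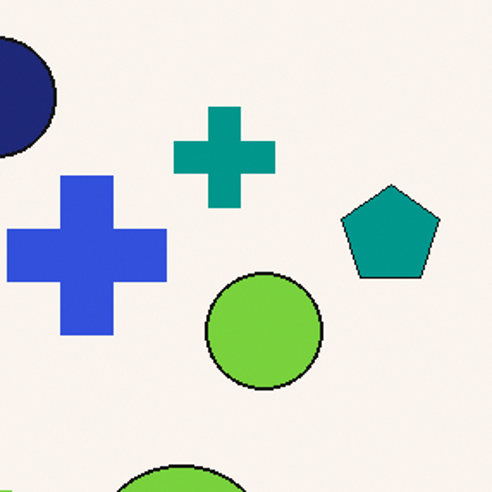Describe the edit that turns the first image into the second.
Cropped to a noticeably smaller region and rescaled.

The visible shapes are larger and the field of view is narrower; shapes near the original edges may be partly or wholly outside the frame — a crop-and-rescale.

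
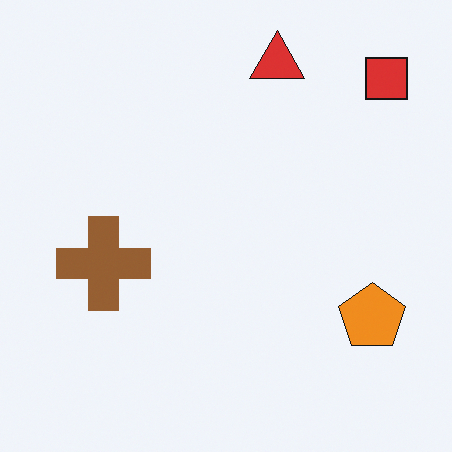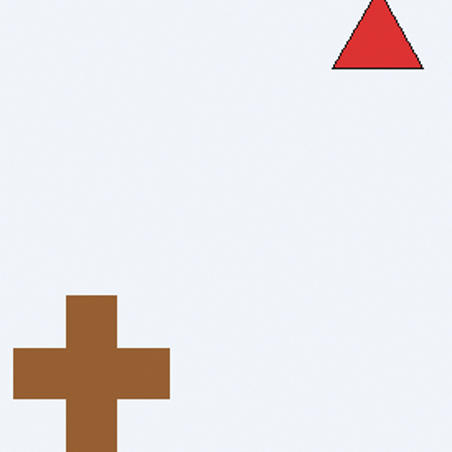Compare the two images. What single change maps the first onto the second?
The image was cropped to a noticeably smaller region and rescaled.

The visible shapes are larger and the field of view is narrower; shapes near the original edges may be partly or wholly outside the frame — a crop-and-rescale.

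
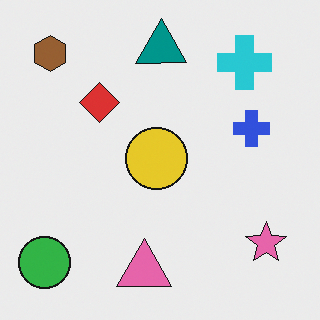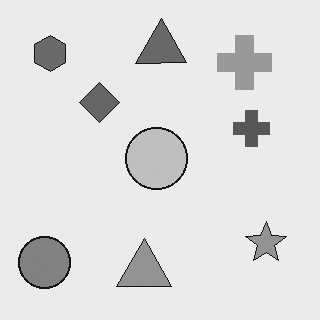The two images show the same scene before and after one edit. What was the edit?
This is the original image converted to grayscale.

All color is removed — every shape is now a shade of grey.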